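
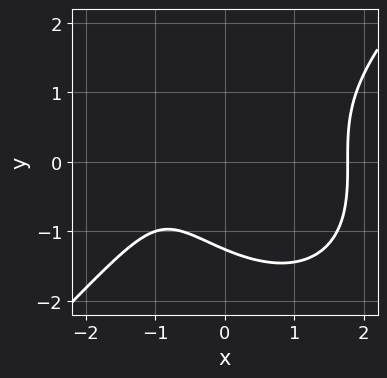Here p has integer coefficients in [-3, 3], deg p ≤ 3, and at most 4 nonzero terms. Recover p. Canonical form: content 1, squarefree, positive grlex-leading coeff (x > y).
First, deg p = 3. No degree-2 curve has this shape.
Finally, the integer polynomial consistent with all of this is the stated p.

x^3 - y^3 - 2*x - 2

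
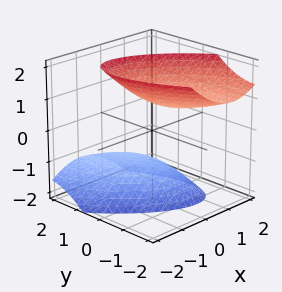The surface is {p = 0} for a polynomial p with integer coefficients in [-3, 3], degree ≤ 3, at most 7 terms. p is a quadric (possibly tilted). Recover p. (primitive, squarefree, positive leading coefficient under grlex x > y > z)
There are 2 components.
Degree: no degree-1 surface has this shape, so deg p = 2.
Reading off the gridlines: it misses every integer gridline on the x-axis; among the integer gridlines, it crosses the z-axis at z ∈ {-1, 1}.
Solving for integer coefficients yields p as stated.

3*x^2 + 3*x*y + 2*y^2 + 2*y*z - 2*z^2 + 2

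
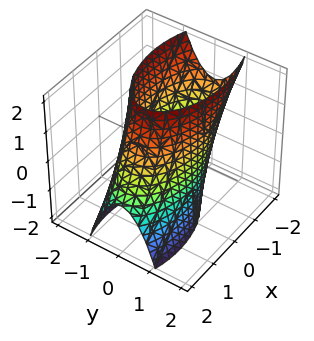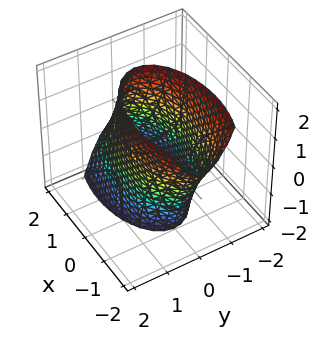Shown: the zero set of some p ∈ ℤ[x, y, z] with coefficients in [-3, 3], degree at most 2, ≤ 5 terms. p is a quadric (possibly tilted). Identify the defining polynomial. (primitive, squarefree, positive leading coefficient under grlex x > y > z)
The degree is 2 — a generic line meets the surface in up to 2 points.
Reading off the gridlines: among the integer gridlines, it crosses the y-axis at y ∈ {-1, 1}; the surface avoids every integer z-axis point in the box.
These observations pin down the coefficients.

x^2 + x*z + 3*y^2 - 3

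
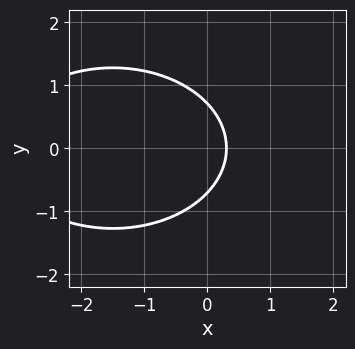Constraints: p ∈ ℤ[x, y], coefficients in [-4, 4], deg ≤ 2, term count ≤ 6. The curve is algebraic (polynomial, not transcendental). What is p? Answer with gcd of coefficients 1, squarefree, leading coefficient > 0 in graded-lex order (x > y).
deg p = 2.
Symmetries: it's symmetric under y → −y, forcing even powers of y.
Together with the visible shape, these determine p as stated.

x^2 + 2*y^2 + 3*x - 1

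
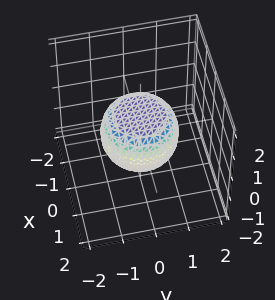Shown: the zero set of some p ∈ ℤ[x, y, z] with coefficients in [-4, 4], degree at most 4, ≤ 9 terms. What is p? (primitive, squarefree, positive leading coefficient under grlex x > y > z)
2*x^4 + 4*x^2*y^2 + 2*y^4 - x^2 - y^2 + 3*z^2 - 2

1. deg p = 4.
2. Symmetry: the surface is invariant under rotation about z: p = q(x² + y², z).
3. Checking where it meets the axes: a circular section at z = 0 has radius between 1 and 2.
4. Fitting integer coefficients to these (and the overall shape) gives p.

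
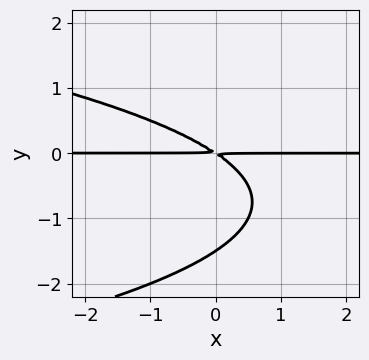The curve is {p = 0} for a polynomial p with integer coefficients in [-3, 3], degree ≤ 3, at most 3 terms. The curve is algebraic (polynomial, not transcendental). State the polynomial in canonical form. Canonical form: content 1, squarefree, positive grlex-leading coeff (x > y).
First, the degree is 3 — no degree-2 curve has this shape.
Next, from the visible intercepts: every point of the x-axis in the box is on the curve.
Finally, matching integer coefficients to the picture gives p.

2*y^3 + 2*x*y + 3*y^2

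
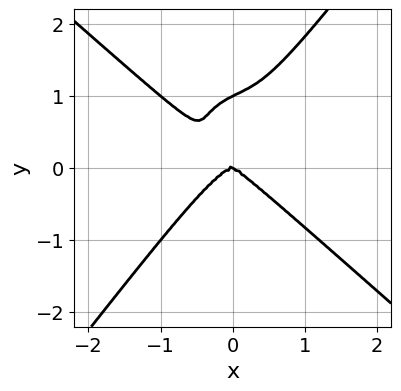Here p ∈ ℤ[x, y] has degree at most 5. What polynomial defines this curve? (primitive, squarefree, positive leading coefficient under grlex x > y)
3*x^4 + 2*x^3*y - 2*y^4 + x*y^2 + 2*y^3

First, the degree is 4 — no degree-3 curve has this shape.
Next, reading off the gridlines: the y-axis gridline crossings are at y ∈ {0, 1}; it meets the x-axis at x = 0 (among the integer gridlines).
Finally, together with the visible shape, these determine p as stated.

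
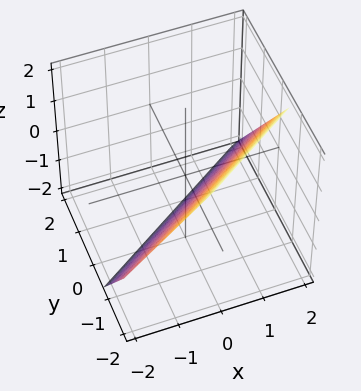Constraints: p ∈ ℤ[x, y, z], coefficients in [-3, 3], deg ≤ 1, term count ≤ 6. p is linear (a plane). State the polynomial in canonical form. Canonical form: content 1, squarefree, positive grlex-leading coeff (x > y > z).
2*x - 3*y - 2*z - 2

The degree is 1 — every cross-section is a straight line — this is a plane.
Observable constraints: one x-axis crossing is at x = 1; it meets the z-axis at z = -1 (among the integer gridlines).
Together with the visible shape, these determine p as stated.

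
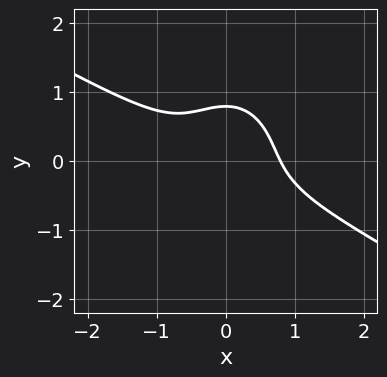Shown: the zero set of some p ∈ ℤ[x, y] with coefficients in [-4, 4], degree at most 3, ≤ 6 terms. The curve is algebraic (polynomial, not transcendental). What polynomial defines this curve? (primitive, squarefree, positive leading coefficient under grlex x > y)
2*x^3 + 3*x^2*y + 2*y^3 - 1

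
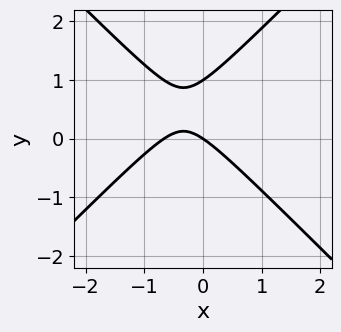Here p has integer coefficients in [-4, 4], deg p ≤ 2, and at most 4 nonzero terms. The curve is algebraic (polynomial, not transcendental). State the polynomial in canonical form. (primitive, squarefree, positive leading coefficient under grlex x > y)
3*x^2 - 3*y^2 + 2*x + 3*y

1. The degree is 2 — no degree-1 curve has this shape.
2. Checking where it meets the axes: the y-axis gridline crossings are at y ∈ {0, 1}; it crosses the x-axis at the gridline x = 0.
3. Fitting integer coefficients to these (and the overall shape) gives p.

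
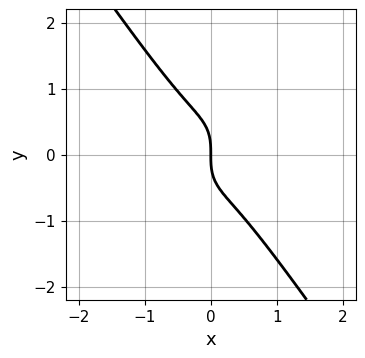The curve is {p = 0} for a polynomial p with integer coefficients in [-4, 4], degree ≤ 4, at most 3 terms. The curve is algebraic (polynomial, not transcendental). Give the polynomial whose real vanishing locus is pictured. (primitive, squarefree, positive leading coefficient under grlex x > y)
(a) deg p = 3. No degree-2 curve has this shape.
(b) Checking where it meets the axes: one y-axis crossing is at y = 0; one x-axis crossing is at x = 0.
(c) Fitting integer coefficients to these (and the overall shape) gives p.

3*x^3 + y^3 + x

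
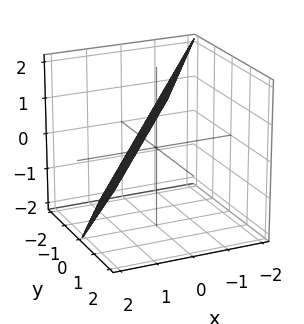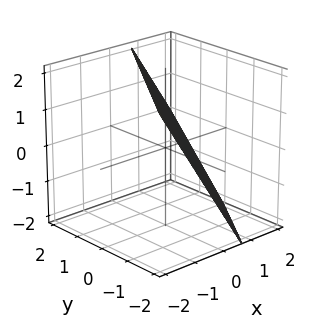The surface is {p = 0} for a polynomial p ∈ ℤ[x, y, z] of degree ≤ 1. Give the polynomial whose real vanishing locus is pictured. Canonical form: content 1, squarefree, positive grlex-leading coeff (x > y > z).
(a) The degree is 1 — the surface is flat (a plane).
(b) From the axis intercepts and sections: one z-axis crossing is at z = 1; one y-axis crossing is at y = -1.
(c) Assembling these constraints gives the stated polynomial.

3*x - 2*y + 2*z - 2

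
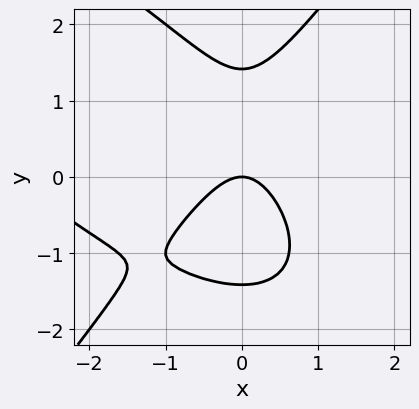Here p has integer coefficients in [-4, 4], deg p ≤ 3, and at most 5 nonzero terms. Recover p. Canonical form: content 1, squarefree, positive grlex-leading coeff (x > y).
x^3 + x^2*y - y^3 + 3*x^2 + 2*y

(a) Degree: the shape is more complex than any degree-2 curve, so deg p = 3.
(b) Checking where it meets the axes: it meets the x-axis at x = 0 (among the integer gridlines); it crosses the y-axis at the gridline y = 0.
(c) Putting this together gives p.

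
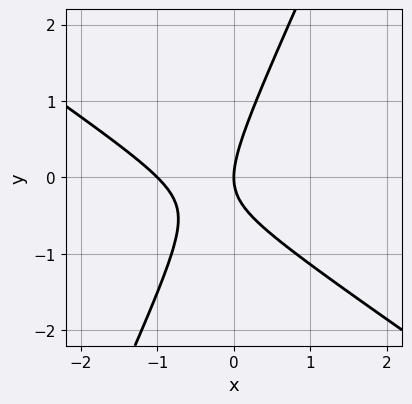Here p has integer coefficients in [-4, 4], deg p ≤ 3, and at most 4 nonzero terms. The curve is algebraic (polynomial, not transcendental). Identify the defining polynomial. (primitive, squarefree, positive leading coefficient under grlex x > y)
deg p = 2. The shape is more complex than any degree-1 curve.
Checking where it meets the axes: the x-axis gridline crossings are at x ∈ {-1, 0}; it crosses the y-axis at the gridline y = 0.
These observations pin down the coefficients.

3*x^2 + 3*x*y - 2*y^2 + 3*x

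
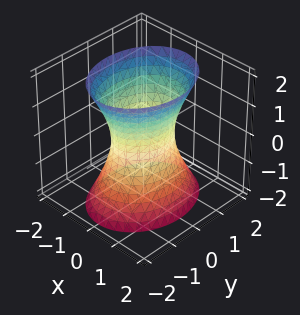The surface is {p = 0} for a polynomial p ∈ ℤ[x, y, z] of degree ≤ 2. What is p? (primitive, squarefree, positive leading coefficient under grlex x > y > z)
3*x^2 + 2*y^2 - z^2 - 2

First, degree: an hourglass — one-sheet hyperboloid; a quadric, so deg p = 2.
Next, symmetries: the x ↦ −x reflection is a symmetry, so x appears only in even powers; it's symmetric under y → −y, forcing even powers of y; mirror symmetry z ↦ −z ⇒ only even powers of z.
Then, reading off the gridlines: no z-intercept at any integer in the box; the y-axis gridline crossings are at y ∈ {-1, 1}.
Finally, matching integer coefficients to the picture gives p.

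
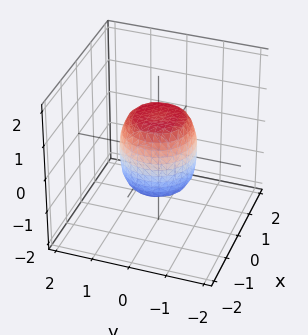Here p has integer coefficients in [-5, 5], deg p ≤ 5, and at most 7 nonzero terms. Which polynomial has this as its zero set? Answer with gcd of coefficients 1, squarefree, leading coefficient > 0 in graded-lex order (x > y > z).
2*x^4 + 4*x^2*y^2 + 2*y^4 - x^2 - y^2 + z^2 - 1

First, deg p = 4. The shape is more complex than any degree-3 surface.
Then, symmetries: rotational symmetry about the z-axis ⇒ p depends on x, y only through x² + y².
Next, checking where it meets the axes: among the integer gridlines, it crosses the y-axis at y ∈ {-1, 1}; a circular section at z = 0 has radius exactly 1.
Finally, assembling these constraints gives the stated polynomial. Check: (-1, 0, 0) on the x-axis lies on the surface, and p(-1, 0, 0) = 0. ✓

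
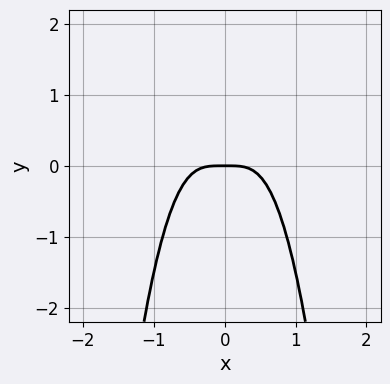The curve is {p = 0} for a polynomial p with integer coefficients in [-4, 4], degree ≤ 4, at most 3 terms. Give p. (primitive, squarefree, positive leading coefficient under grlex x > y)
3*x^4 + x^2*y + y

The degree is 4 — a generic line meets the curve in up to 4 points.
Symmetries: mirror symmetry x ↦ −x ⇒ only even powers of x.
Observable constraints: it meets the x-axis at x = 0 (among the integer gridlines); one y-axis crossing is at y = 0.
Solving for integer coefficients yields p as stated.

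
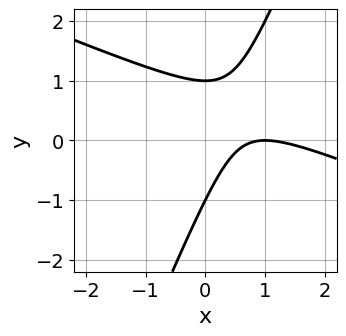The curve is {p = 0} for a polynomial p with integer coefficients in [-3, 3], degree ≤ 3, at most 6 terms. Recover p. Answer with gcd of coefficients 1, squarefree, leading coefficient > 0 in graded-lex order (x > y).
x^2 + 2*x*y - y^2 - 2*x + 1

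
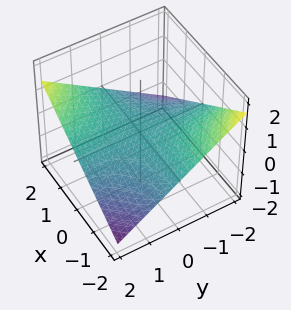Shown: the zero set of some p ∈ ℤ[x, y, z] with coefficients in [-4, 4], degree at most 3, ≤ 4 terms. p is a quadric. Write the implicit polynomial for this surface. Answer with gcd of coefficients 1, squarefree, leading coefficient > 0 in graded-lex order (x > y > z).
1. Degree: a saddle surface; a quadric, so deg p = 2.
2. Reading off the gridlines: the visible y-axis segment lies entirely on the surface; the visible x-axis segment lies entirely on the surface; one z-axis crossing is at z = 0.
3. Matching integer coefficients to the picture gives p.

x*y - 3*z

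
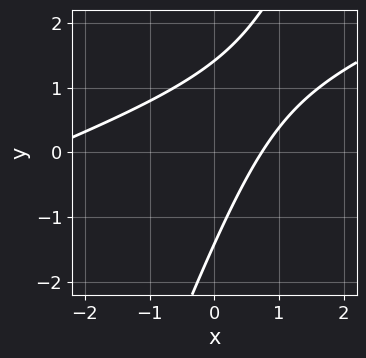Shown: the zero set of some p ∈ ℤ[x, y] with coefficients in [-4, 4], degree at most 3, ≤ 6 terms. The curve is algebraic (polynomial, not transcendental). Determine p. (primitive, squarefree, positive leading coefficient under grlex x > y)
x^2 - 3*x*y + y^2 + 2*x - 2

(a) Degree: the shape is more complex than any degree-1 curve, so deg p = 2.
(b) The integer polynomial consistent with all of this is the stated p.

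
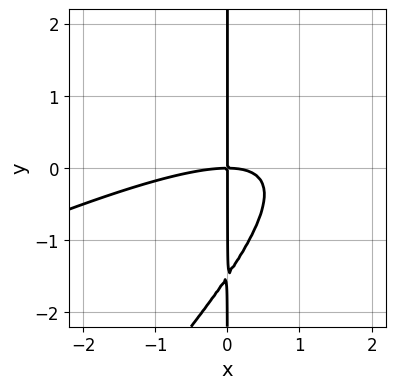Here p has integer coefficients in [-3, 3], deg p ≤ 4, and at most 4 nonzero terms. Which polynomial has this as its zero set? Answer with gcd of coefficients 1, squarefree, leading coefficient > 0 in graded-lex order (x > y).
x^3 - 3*x^2*y + 2*x*y^2 + 3*x*y

1. The degree is 3 — a generic line meets the curve in up to 3 points.
2. Checking where it meets the axes: the visible y-axis segment lies entirely on the curve; it meets the x-axis at x = 0 (among the integer gridlines).
3. Putting this together gives p.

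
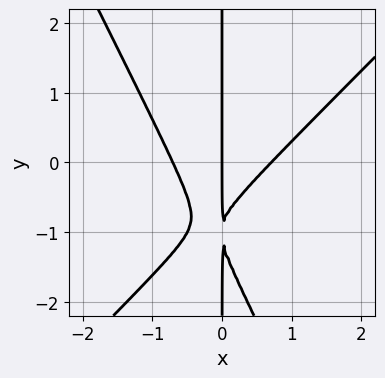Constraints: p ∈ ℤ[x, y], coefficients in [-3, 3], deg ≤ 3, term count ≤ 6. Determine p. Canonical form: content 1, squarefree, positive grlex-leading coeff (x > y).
2*x^3 - x^2*y - x*y^2 - 2*x*y - x

First, degree: no degree-2 curve has this shape, so deg p = 3.
Next, observable constraints: it meets the x-axis at x = 0 (among the integer gridlines); every point of the y-axis in the box is on the curve.
Finally, these observations pin down the coefficients.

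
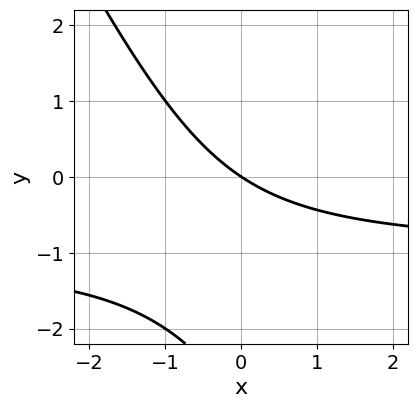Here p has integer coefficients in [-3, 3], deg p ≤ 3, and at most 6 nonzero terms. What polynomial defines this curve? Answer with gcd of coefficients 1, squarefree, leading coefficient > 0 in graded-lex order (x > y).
(a) deg p = 2. A generic line meets the curve in up to 2 points.
(b) Reading off the gridlines: it meets the x-axis at x = 0 (among the integer gridlines); it crosses the y-axis at the gridline y = 0.
(c) Assembling these constraints gives the stated polynomial.

2*x*y + y^2 + 2*x + 3*y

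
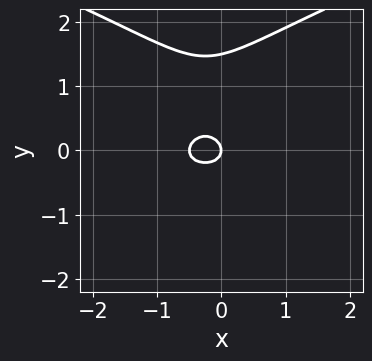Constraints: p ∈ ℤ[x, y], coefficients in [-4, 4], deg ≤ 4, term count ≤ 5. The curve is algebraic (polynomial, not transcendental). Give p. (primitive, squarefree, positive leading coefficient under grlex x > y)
2*y^3 - 2*x^2 - 3*y^2 - x

First, deg p = 3. No degree-2 curve has this shape.
Next, from the axis intercepts and sections: it crosses the x-axis at the gridline x = 0; it meets the y-axis at y = 0 (among the integer gridlines).
Finally, the integer polynomial consistent with all of this is the stated p.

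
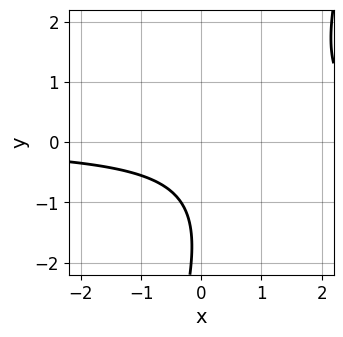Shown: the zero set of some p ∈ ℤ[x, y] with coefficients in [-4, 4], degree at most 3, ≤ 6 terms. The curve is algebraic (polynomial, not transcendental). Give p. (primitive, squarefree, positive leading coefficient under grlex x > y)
3*x*y - y^2 - 3*y - 3

1. deg p = 2. No degree-1 curve has this shape.
2. Checking where it meets the axes: the curve avoids every integer y-axis point in the box; no x-intercept at any integer in the box.
3. Putting this together gives p.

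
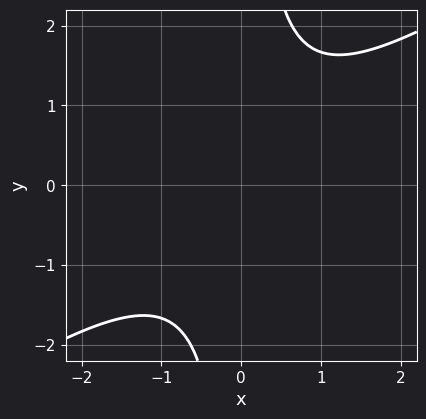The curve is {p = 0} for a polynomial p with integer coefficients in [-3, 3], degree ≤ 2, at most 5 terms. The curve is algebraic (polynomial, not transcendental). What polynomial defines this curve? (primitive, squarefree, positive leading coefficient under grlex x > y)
2*x^2 - 3*x*y + 3

deg p = 2.
Against the integer gridlines: no x-intercept at any integer in the box; it misses every integer gridline on the y-axis.
Matching integer coefficients to the picture gives p.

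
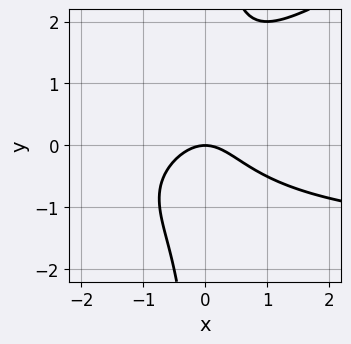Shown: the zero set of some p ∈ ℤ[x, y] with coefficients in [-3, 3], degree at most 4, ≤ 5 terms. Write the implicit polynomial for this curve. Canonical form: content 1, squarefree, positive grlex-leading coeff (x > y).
x^2*y - 2*x*y^2 + 2*x^2 + 2*y

1. deg p = 3. A generic line meets the curve in up to 3 points.
2. Against the integer gridlines: one y-axis crossing is at y = 0; one x-axis crossing is at x = 0.
3. Together with the visible shape, these determine p as stated.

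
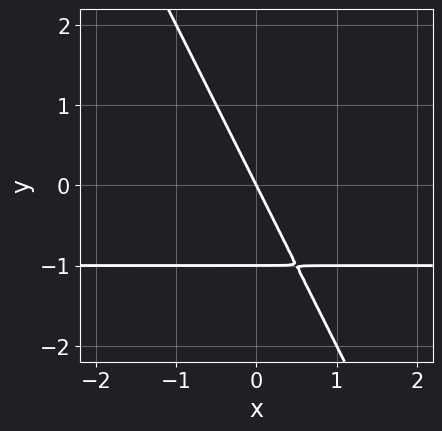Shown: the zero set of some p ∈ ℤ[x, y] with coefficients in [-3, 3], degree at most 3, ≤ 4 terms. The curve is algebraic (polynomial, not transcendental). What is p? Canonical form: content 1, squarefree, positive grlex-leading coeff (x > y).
2*x*y + y^2 + 2*x + y

First, the degree is 2 — a generic line meets the curve in up to 2 points.
Then, observable constraints: among the integer gridlines, it crosses the y-axis at y ∈ {-1, 0}; it crosses the x-axis at the gridline x = 0.
Finally, putting this together gives p.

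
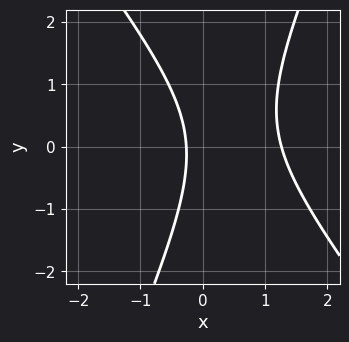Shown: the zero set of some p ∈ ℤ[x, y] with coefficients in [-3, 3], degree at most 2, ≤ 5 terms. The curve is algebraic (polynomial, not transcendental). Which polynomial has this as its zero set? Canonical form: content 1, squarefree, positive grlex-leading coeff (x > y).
3*x^2 + x*y - y^2 - 3*x - 1

deg p = 2. A generic line meets the curve in up to 2 points.
Against the integer gridlines: no y-intercept at any integer in the box.
Solving for integer coefficients yields p as stated.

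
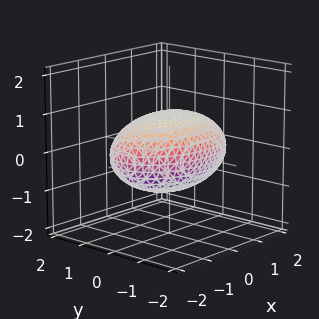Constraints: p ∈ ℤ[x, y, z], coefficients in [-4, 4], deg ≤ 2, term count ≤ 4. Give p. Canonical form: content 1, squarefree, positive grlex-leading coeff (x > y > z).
x^2 + 2*y^2 + 3*z^2 - 3

The degree is 2 — a closed, bounded, convex surface; a quadric.
Symmetries: the x ↦ −x reflection is a symmetry, so x appears only in even powers; mirror symmetry z ↦ −z ⇒ only even powers of z; mirror symmetry y ↦ −y ⇒ only even powers of y.
Observable constraints: among the integer gridlines, it crosses the z-axis at z ∈ {-1, 1}.
Assembling these constraints gives the stated polynomial.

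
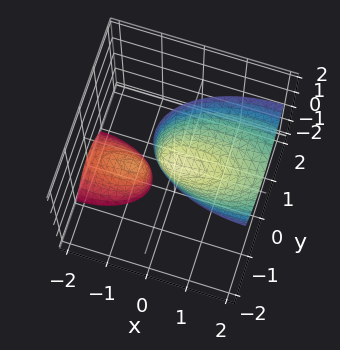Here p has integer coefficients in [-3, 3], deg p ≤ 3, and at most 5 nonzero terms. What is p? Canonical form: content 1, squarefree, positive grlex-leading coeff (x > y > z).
x^2 - 2*x*z + 3*y^2 - z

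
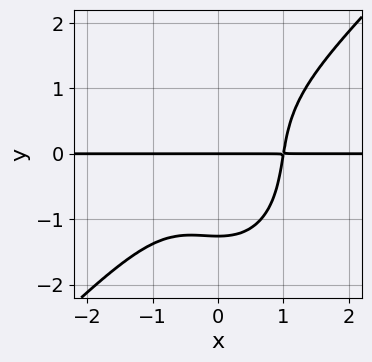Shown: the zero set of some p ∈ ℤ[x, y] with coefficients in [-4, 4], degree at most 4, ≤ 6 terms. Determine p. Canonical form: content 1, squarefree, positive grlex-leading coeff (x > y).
2*x^3*y - x^2*y^2 - y^4 - 2*y

The degree is 4 — a generic line meets the curve in up to 4 points.
Checking where it meets the axes: the visible x-axis segment lies entirely on the curve; it meets the y-axis at y = 0 (among the integer gridlines).
These observations pin down the coefficients.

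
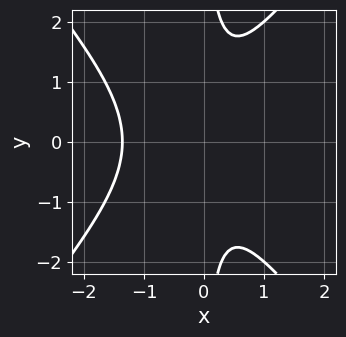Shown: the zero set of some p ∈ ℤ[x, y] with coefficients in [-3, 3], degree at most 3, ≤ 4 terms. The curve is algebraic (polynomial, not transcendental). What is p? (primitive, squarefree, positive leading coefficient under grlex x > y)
3*x^3 - 2*x*y^2 + 3*x^2 + 2

(a) The degree is 3 — the shape is more complex than any degree-2 curve.
(b) Symmetries: it's symmetric under y → −y, forcing even powers of y.
(c) From the visible intercepts: no y-intercept at any integer in the box.
(d) Assembling these constraints gives the stated polynomial.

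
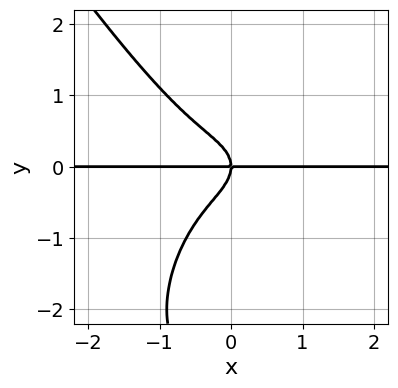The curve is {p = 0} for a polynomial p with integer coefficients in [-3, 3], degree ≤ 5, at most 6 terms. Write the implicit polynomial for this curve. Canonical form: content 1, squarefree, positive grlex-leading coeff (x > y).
First, deg p = 4. A generic line meets the curve in up to 4 points.
Then, from the visible intercepts: one y-axis crossing is at y = 0; the visible x-axis segment lies entirely on the curve.
Finally, matching integer coefficients to the picture gives p.

3*x^3*y + y^4 + 3*y^3 + 2*x*y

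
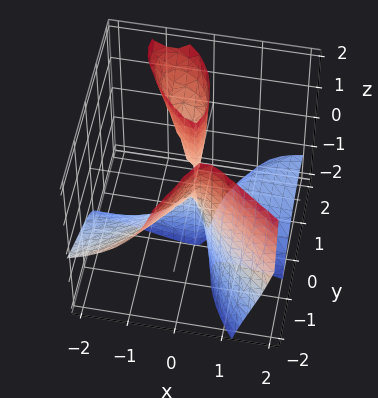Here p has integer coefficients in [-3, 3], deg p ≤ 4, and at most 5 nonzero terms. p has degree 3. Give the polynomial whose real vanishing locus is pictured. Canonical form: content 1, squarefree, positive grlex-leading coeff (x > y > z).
2*x^2*z + 3*x*y*z + y^3 + 3*x^2 - y*z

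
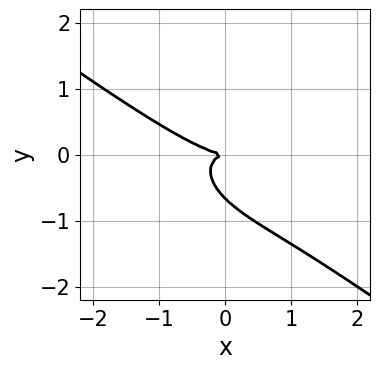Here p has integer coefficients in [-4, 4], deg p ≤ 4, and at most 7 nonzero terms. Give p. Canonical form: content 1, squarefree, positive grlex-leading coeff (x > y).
deg p = 3. No degree-2 curve has this shape.
Checking where it meets the axes: one y-axis crossing is at y = 0; one x-axis crossing is at x = 0.
The integer polynomial consistent with all of this is the stated p.

x^3 + 2*x^2*y + 3*x*y^2 + 3*y^3 + 2*y^2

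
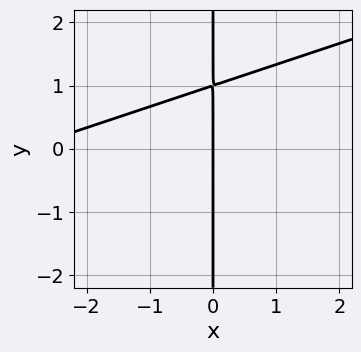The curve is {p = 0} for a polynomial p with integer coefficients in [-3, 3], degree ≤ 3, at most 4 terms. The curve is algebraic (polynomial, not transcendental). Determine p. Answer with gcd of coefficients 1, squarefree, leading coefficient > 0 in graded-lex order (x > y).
x^2 - 3*x*y + 3*x

First, deg p = 2. A generic line meets the curve in up to 2 points.
Next, against the integer gridlines: the visible y-axis segment lies entirely on the curve; one x-axis crossing is at x = 0.
Finally, putting this together gives p.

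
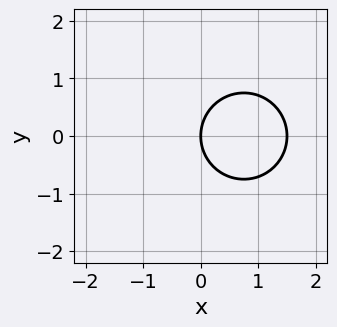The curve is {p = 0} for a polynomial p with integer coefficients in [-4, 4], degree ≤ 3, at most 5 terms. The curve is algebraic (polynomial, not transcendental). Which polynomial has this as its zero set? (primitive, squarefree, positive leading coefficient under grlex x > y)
First, the degree is 2 — the shape is more complex than any degree-1 curve.
Next, symmetries: it's symmetric under y → −y, forcing even powers of y.
Then, against the integer gridlines: one y-axis crossing is at y = 0; it meets the x-axis at x = 0 (among the integer gridlines).
Finally, the integer polynomial consistent with all of this is the stated p.

2*x^2 + 2*y^2 - 3*x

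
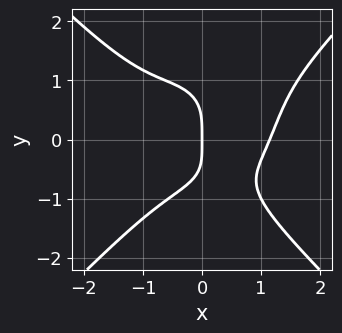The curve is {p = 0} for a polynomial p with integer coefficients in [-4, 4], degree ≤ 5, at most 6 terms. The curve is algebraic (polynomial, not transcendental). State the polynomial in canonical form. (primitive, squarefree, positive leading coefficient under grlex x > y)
(a) Degree: no degree-3 curve has this shape, so deg p = 4.
(b) From the visible intercepts: it meets the x-axis at x = 0 (among the integer gridlines); it crosses the y-axis at the gridline y = 0.
(c) These observations pin down the coefficients.

2*x^4 - 2*y^4 - 2*x^2*y - x*y - 3*x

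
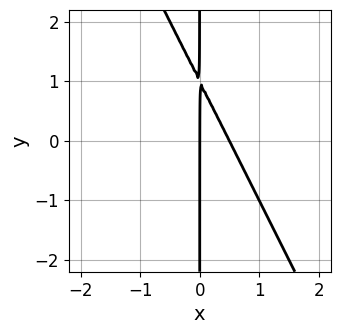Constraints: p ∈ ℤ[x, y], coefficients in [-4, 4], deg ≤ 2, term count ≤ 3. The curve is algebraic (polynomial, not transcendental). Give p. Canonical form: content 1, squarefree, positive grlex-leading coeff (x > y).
First, deg p = 2. No degree-1 curve has this shape.
Next, checking where it meets the axes: the visible y-axis segment lies entirely on the curve; it meets the x-axis at x = 0 (among the integer gridlines).
Finally, fitting integer coefficients to these (and the overall shape) gives p.

2*x^2 + x*y - x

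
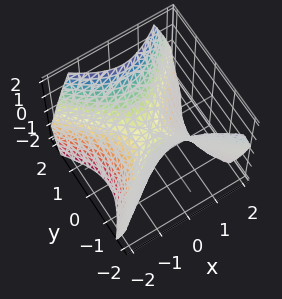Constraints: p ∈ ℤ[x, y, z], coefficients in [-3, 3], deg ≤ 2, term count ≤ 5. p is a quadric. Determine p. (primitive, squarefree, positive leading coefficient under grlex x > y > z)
x^2 - y^2 + z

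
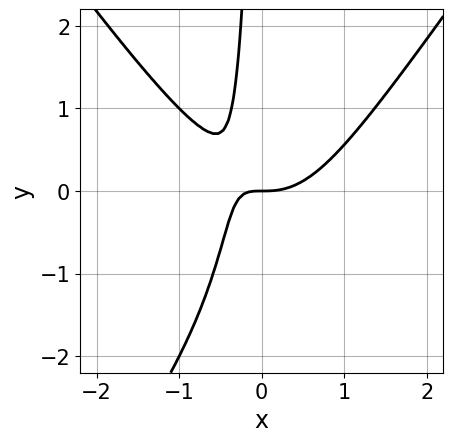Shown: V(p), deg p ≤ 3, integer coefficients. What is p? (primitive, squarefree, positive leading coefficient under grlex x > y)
(a) deg p = 3. The shape is more complex than any degree-2 curve.
(b) Checking where it meets the axes: it meets the y-axis at y = 0 (among the integer gridlines); it meets the x-axis at x = 0 (among the integer gridlines).
(c) Together with the visible shape, these determine p as stated.

2*x^3 - x*y^2 - 2*x*y - y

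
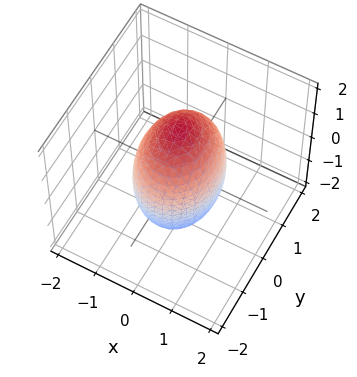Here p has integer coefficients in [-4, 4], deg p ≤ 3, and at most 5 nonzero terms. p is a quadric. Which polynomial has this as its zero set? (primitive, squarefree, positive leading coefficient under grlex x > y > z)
(a) The degree is 2 — a closed, bounded, convex surface; a quadric.
(b) Symmetries: it's symmetric under y → −y, forcing even powers of y; mirror symmetry x ↦ −x ⇒ only even powers of x; it's symmetric under z → −z, forcing even powers of z.
(c) Checking where it meets the axes: the x-axis gridline crossings are at x ∈ {-1, 1}.
(d) Matching integer coefficients to the picture gives p.

3*x^2 + 2*y^2 + z^2 - 3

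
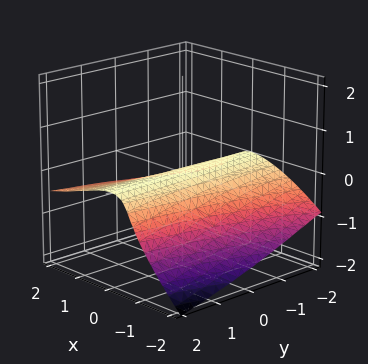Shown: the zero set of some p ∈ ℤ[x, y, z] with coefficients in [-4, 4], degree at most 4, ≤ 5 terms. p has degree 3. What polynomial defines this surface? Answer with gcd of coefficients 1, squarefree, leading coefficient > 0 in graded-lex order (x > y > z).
deg p = 3. A generic line meets the surface in up to 3 points.
Reading off the gridlines: every point of the y-axis in the box is on the surface; it meets the x-axis at x = 0 (among the integer gridlines); it crosses the z-axis at the gridline z = 0.
These observations pin down the coefficients.

x*y*z - 2*x*z^2 + 3*z^3 + x^2 + 2*z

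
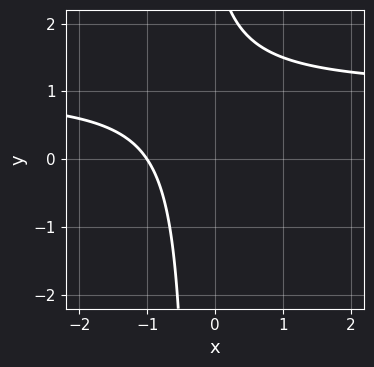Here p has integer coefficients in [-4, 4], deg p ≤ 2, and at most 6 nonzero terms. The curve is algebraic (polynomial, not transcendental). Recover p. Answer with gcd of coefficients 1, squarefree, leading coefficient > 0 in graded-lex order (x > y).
3*x*y - 3*x + y - 3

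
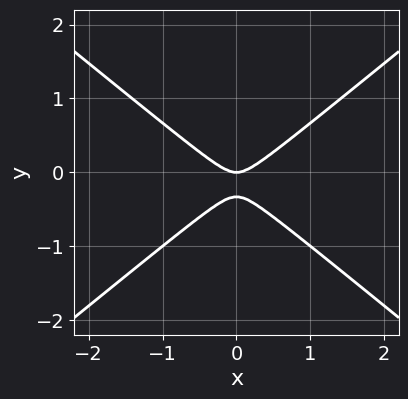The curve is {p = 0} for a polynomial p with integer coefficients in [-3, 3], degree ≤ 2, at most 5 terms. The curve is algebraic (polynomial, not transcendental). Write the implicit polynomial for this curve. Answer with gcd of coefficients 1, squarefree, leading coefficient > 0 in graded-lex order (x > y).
(a) Degree: no degree-1 curve has this shape, so deg p = 2.
(b) Symmetries: the x ↦ −x reflection is a symmetry, so x appears only in even powers.
(c) From the axis intercepts and sections: it meets the x-axis at x = 0 (among the integer gridlines); it meets the y-axis at y = 0 (among the integer gridlines).
(d) Fitting integer coefficients to these (and the overall shape) gives p.

2*x^2 - 3*y^2 - y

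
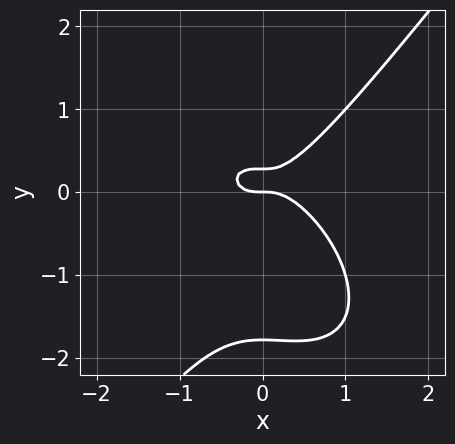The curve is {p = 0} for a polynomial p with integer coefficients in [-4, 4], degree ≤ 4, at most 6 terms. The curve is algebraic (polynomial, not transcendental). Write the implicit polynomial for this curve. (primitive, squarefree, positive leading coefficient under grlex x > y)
3*x^3 + x^2*y - 2*y^3 - 3*y^2 + y

1. Degree: no degree-2 curve has this shape, so deg p = 3.
2. Checking where it meets the axes: it crosses the x-axis at the gridline x = 0; it meets the y-axis at y = 0 (among the integer gridlines).
3. Matching integer coefficients to the picture gives p.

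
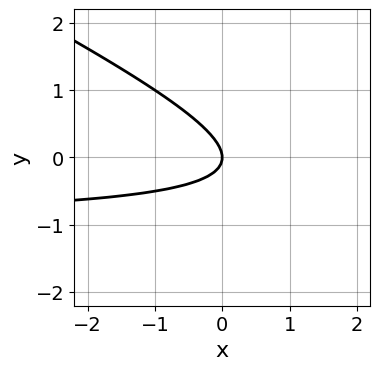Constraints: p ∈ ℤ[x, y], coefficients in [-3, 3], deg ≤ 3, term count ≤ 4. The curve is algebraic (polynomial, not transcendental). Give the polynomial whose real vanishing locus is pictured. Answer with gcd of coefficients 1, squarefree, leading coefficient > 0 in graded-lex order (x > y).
x*y + 2*y^2 + x

deg p = 2.
From the visible intercepts: one y-axis crossing is at y = 0; one x-axis crossing is at x = 0.
These observations pin down the coefficients.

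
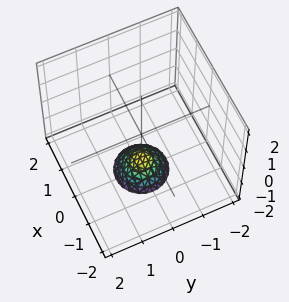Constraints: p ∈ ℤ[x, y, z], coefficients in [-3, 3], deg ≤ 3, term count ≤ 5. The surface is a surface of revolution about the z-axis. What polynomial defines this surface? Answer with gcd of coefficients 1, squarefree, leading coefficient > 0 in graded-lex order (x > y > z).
2*x^2 + 2*y^2 + 2*z + 3

Degree: the shape is more complex than any degree-1 surface, so deg p = 2.
Symmetry: every cross-section ⟂ z is a circle, so x, y appear only via x² + y².
Reading off the gridlines: a circular section at z = -2 has radius between 0 and 1; no x-intercept at any integer in the box; no y-intercept at any integer in the box.
Together with the visible shape, these determine p as stated.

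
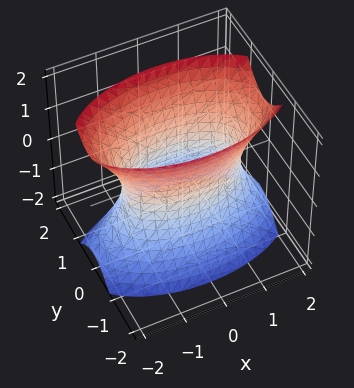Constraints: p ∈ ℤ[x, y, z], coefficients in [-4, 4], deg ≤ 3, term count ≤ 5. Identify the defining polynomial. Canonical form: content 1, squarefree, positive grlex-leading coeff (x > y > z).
(a) deg p = 2. An hourglass — one-sheet hyperboloid; a quadric.
(b) Symmetries: it's symmetric under y → −y, forcing even powers of y; mirror symmetry z ↦ −z ⇒ only even powers of z; mirror symmetry x ↦ −x ⇒ only even powers of x.
(c) From the visible intercepts: it misses every integer gridline on the z-axis.
(d) Together with the visible shape, these determine p as stated.

x^2 + 3*y^2 - z^2 - 2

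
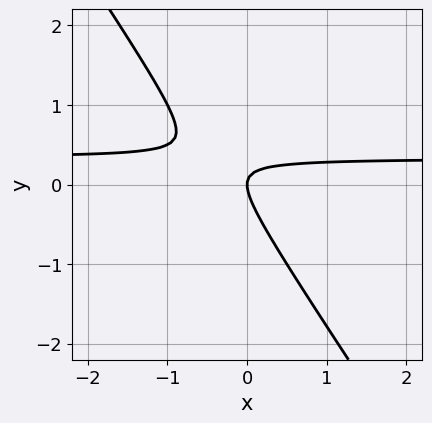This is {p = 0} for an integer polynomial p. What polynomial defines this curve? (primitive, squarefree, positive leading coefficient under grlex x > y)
(a) Degree: no degree-1 curve has this shape, so deg p = 2.
(b) Reading off the gridlines: it meets the y-axis at y = 0 (among the integer gridlines); one x-axis crossing is at x = 0.
(c) Together with the visible shape, these determine p as stated.

3*x*y + 2*y^2 - x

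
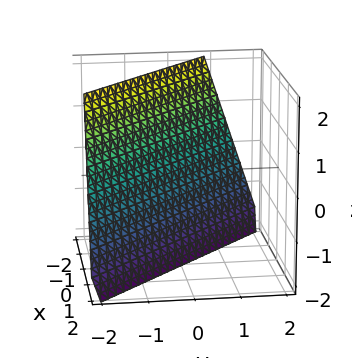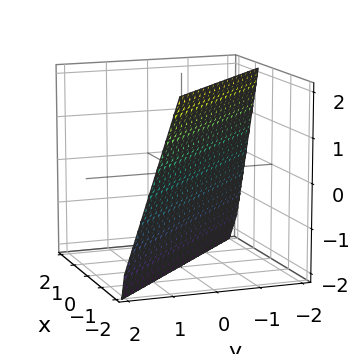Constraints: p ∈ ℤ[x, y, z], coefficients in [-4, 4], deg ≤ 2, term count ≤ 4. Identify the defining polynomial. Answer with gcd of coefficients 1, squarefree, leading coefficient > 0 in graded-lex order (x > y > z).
1. The degree is 1 — the surface is flat (a plane).
2. Against the integer gridlines: it meets the z-axis at z = -2 (among the integer gridlines).
3. These observations pin down the coefficients.

3*x + 3*y + z + 2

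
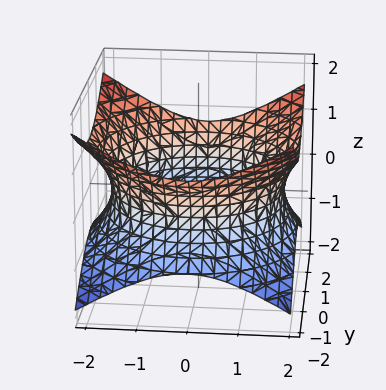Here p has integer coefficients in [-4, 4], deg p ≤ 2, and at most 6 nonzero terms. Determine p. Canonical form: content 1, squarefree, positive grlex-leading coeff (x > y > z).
The degree is 2 — an hourglass — one-sheet hyperboloid; a quadric.
By symmetry, the z-axis is an axis of rotation, so x and y enter only as x² + y²; the z ↦ −z reflection is a symmetry, so z appears only in even powers.
From the axis intercepts and sections: the surface avoids every integer z-axis point in the box; a circular section at z = 0 has radius between 1 and 2.
Solving for integer coefficients yields p as stated.

x^2 + y^2 - 2*z^2 - 3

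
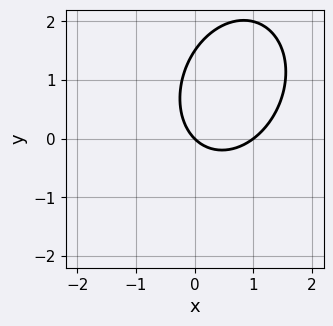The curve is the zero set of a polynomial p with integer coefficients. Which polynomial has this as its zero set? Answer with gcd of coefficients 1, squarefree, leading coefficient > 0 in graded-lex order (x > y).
3*x^2 - x*y + 2*y^2 - 3*x - 3*y

First, deg p = 2. No degree-1 curve has this shape.
Next, from the axis intercepts and sections: among the integer gridlines, it crosses the x-axis at x ∈ {0, 1}; it crosses the y-axis at the gridline y = 0.
Finally, matching integer coefficients to the picture gives p.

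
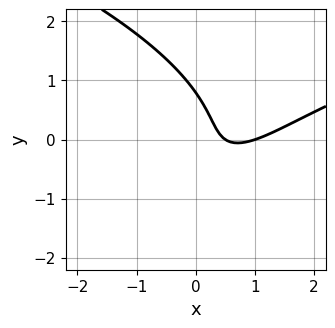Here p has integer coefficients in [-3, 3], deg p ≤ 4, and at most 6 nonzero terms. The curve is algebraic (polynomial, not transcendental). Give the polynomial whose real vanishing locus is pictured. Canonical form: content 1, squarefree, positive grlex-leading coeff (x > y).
2*y^3 - 2*x^2 + 3*x*y + 3*x - 1

(a) deg p = 3.
(b) Checking where it meets the axes: one x-axis crossing is at x = 1.
(c) Fitting integer coefficients to these (and the overall shape) gives p.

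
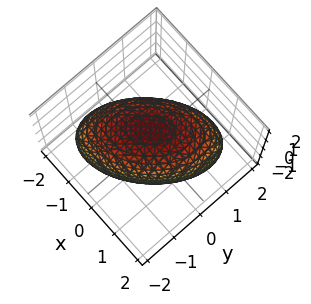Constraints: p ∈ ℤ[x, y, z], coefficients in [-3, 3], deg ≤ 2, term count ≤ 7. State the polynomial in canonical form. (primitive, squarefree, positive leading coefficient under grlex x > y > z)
First, deg p = 2. A generic line meets the surface in up to 2 points.
Finally, solving for integer coefficients yields p as stated.

x^2 - x*y + y^2 + z^2 - 2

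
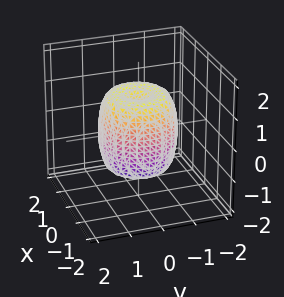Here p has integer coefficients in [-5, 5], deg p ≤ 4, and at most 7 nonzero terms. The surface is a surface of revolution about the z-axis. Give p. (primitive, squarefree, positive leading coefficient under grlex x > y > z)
2*x^4 + 4*x^2*y^2 + 2*y^4 - 2*x^2 - 2*y^2 + z^2 - 1

deg p = 4.
Symmetries: the surface is invariant under rotation about z: p = q(x² + y², z).
Reading off the gridlines: the z-axis gridline crossings are at z ∈ {-1, 1}; a circular section at z = 1 has radius exactly 1.
The integer polynomial consistent with all of this is the stated p.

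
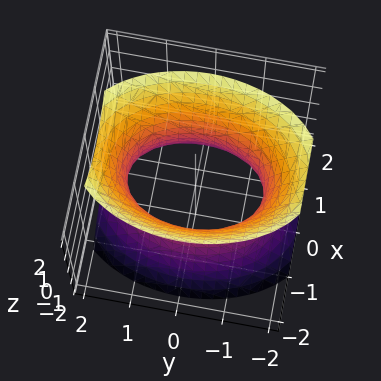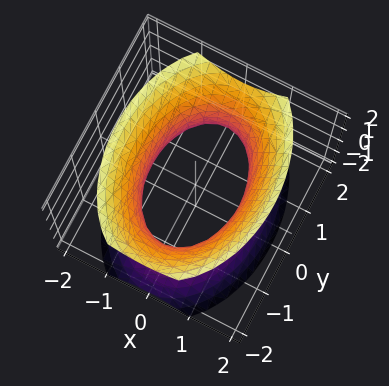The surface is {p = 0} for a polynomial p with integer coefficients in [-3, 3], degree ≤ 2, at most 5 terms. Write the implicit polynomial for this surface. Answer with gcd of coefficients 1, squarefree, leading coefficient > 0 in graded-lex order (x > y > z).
First, the degree is 2 — one connected sheet with a waist; a quadric.
Next, symmetries: the z ↦ −z reflection is a symmetry, so z appears only in even powers; it's symmetric under x → −x, forcing even powers of x; mirror symmetry y ↦ −y ⇒ only even powers of y.
Next, from the axis intercepts and sections: the surface avoids every integer z-axis point in the box; the x-axis gridline crossings are at x ∈ {-1, 1}.
Finally, the integer polynomial consistent with all of this is the stated p.

2*x^2 + y^2 - z^2 - 2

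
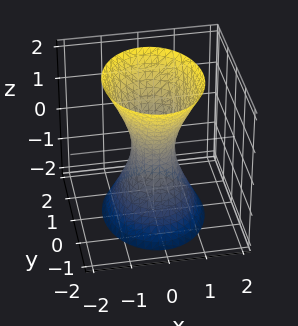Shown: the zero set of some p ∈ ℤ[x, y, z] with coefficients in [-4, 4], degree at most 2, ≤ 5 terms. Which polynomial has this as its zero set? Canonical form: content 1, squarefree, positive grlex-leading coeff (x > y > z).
3*x^2 + 2*y^2 - z^2 - 1

(a) deg p = 2. One connected sheet with a waist; a quadric.
(b) Symmetries: mirror symmetry y ↦ −y ⇒ only even powers of y; it's symmetric under z → −z, forcing even powers of z; mirror symmetry x ↦ −x ⇒ only even powers of x.
(c) Observable constraints: the surface avoids every integer z-axis point in the box.
(d) Matching integer coefficients to the picture gives p.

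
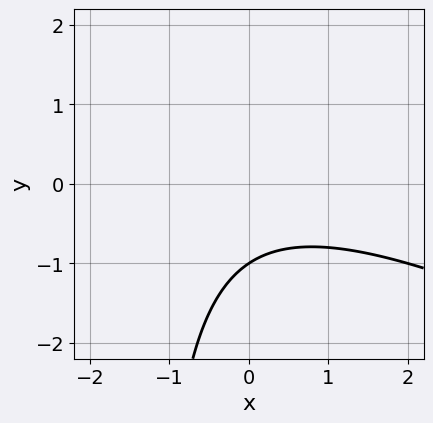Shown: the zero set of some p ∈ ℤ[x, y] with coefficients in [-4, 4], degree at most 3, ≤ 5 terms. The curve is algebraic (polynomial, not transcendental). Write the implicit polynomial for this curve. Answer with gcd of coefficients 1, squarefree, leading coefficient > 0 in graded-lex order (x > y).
x^2 + 2*x*y + 3*y + 3

(a) Degree: no degree-1 curve has this shape, so deg p = 2.
(b) Reading off the gridlines: no x-intercept at any integer in the box; it meets the y-axis at y = -1 (among the integer gridlines).
(c) Fitting integer coefficients to these (and the overall shape) gives p.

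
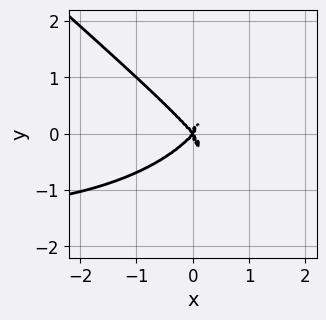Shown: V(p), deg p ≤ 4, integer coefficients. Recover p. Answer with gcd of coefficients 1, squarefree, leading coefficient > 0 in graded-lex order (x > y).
Degree: a generic line meets the curve in up to 4 points, so deg p = 4.
From the visible intercepts: it crosses the x-axis at the gridline x = 0; one y-axis crossing is at y = 0.
Fitting integer coefficients to these (and the overall shape) gives p.

2*x^3*y + 3*y^4 + 3*x^3 - 2*x*y^2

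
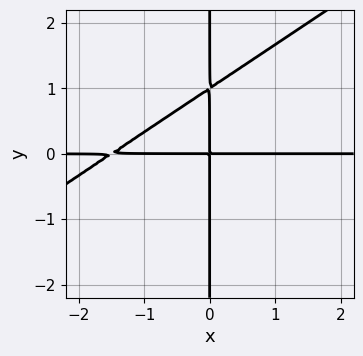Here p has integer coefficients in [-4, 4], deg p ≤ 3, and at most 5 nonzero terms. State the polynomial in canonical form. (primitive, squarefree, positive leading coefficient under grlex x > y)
2*x^2*y - 3*x*y^2 + 3*x*y

(a) The degree is 3 — no degree-2 curve has this shape.
(b) Against the integer gridlines: every point of the x-axis in the box is on the curve; every point of the y-axis in the box is on the curve.
(c) Putting this together gives p.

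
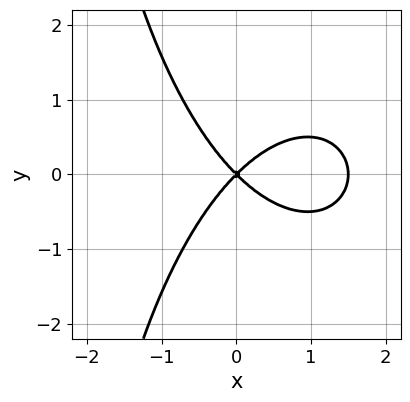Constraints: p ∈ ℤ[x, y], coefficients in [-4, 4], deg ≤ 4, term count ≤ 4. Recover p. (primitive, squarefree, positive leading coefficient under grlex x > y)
2*x^3 + x*y^2 - 3*x^2 + 3*y^2

First, the degree is 3 — a generic line meets the curve in up to 3 points.
Then, symmetries: the y ↦ −y reflection is a symmetry, so y appears only in even powers.
Then, from the axis intercepts and sections: one y-axis crossing is at y = 0; it meets the x-axis at x = 0 (among the integer gridlines).
Finally, these observations pin down the coefficients.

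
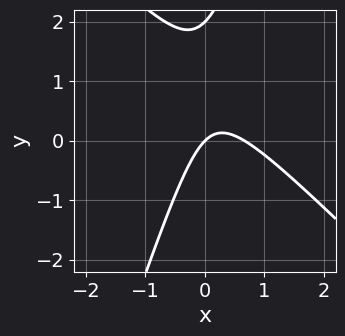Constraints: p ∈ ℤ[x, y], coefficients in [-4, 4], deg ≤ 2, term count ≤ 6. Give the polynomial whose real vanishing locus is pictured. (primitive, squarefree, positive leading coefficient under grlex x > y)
3*x^2 + 2*x*y - y^2 - 2*x + 2*y

First, the degree is 2 — a generic line meets the curve in up to 2 points.
Then, from the visible intercepts: it meets the x-axis at x = 0 (among the integer gridlines); the y-axis gridline crossings are at y ∈ {0, 2}.
Finally, together with the visible shape, these determine p as stated.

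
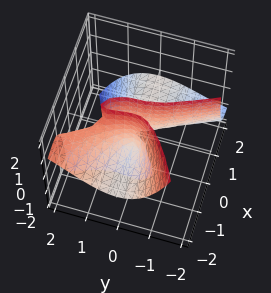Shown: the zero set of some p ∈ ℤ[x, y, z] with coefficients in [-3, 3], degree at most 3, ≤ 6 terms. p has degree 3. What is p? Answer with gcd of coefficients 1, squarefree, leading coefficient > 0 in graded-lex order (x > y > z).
2*x^2*z + 2*x*y^2 + y^3 + x*z

First, deg p = 3. The shape is more complex than any degree-2 surface.
Then, from the visible intercepts: every point of the z-axis in the box is on the surface; one y-axis crossing is at y = 0; the visible x-axis segment lies entirely on the surface.
Finally, matching integer coefficients to the picture gives p.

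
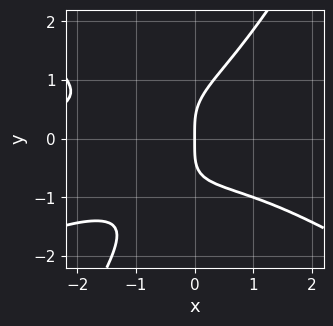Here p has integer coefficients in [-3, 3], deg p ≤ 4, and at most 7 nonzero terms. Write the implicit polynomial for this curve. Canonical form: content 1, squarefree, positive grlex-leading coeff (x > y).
x^3*y - x^2*y^2 - 3*x*y^3 + 2*y^4 - 3*x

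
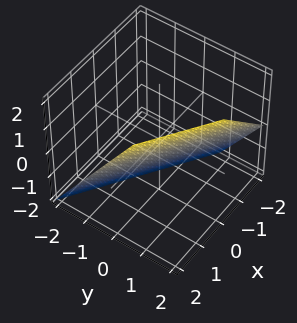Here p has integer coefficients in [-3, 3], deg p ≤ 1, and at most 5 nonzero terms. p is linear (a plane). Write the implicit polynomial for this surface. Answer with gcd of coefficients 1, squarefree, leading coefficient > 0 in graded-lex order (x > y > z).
2*x + 3*y - 2*z - 2

deg p = 1. Every cross-section is a straight line — this is a plane.
Checking where it meets the axes: it meets the x-axis at x = 1 (among the integer gridlines); it meets the z-axis at z = -1 (among the integer gridlines).
Together with the visible shape, these determine p as stated.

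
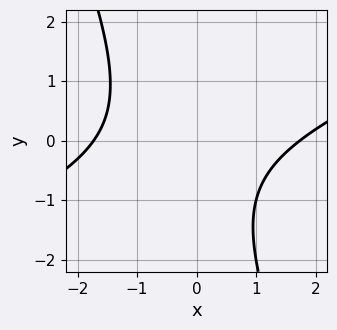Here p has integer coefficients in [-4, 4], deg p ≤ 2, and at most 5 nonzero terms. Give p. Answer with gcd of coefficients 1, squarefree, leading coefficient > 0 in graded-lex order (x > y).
First, the degree is 2 — the shape is more complex than any degree-1 curve.
Next, from the visible intercepts: it misses every integer gridline on the y-axis.
Finally, solving for integer coefficients yields p as stated.

x^2 - 2*x*y - y^2 - y - 3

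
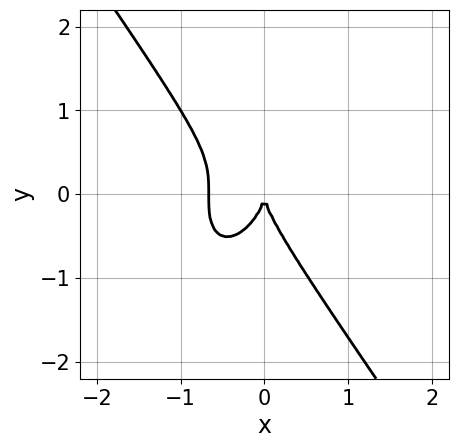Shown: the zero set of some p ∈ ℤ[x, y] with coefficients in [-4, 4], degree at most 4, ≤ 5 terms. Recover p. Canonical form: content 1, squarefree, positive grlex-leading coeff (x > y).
deg p = 3. The shape is more complex than any degree-2 curve.
Observable constraints: it crosses the x-axis at the gridline x = 0; it meets the y-axis at y = 0 (among the integer gridlines).
These observations pin down the coefficients.

3*x^3 + y^3 + 2*x^2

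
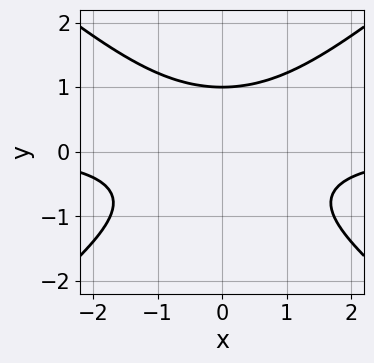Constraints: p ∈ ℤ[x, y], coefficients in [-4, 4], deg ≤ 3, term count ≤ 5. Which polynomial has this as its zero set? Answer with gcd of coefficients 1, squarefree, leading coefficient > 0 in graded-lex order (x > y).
2*x^2*y - 3*y^3 + 3

(a) Degree: a generic line meets the curve in up to 3 points, so deg p = 3.
(b) Symmetries: it's symmetric under x → −x, forcing even powers of x.
(c) From the axis intercepts and sections: it crosses the y-axis at the gridline y = 1; it misses every integer gridline on the x-axis.
(d) These observations pin down the coefficients.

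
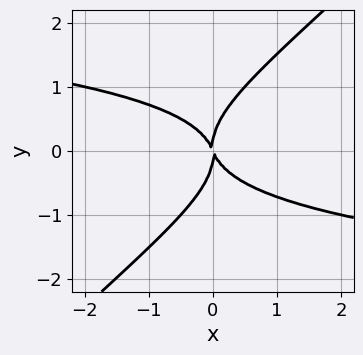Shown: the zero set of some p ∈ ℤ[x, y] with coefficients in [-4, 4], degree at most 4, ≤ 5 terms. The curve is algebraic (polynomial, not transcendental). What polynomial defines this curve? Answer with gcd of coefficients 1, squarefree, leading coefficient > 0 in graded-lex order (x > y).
(a) The degree is 4 — a generic line meets the curve in up to 4 points.
(b) From the visible intercepts: it meets the x-axis at x = 0 (among the integer gridlines); one y-axis crossing is at y = 0.
(c) Matching integer coefficients to the picture gives p.

2*x*y^3 - 2*y^4 + 2*x^2 + x*y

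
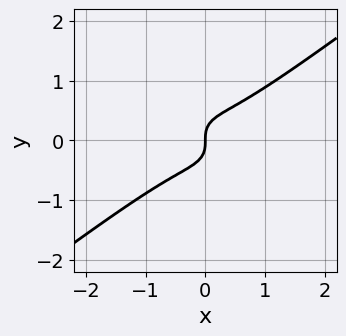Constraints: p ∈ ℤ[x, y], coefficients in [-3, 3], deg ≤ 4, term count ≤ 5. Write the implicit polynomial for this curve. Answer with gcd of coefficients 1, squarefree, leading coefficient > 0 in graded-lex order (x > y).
1. deg p = 3. The shape is more complex than any degree-2 curve.
2. Observable constraints: it meets the y-axis at y = 0 (among the integer gridlines); it meets the x-axis at x = 0 (among the integer gridlines).
3. Together with the visible shape, these determine p as stated.

2*x^3 - x^2*y - 3*y^3 + x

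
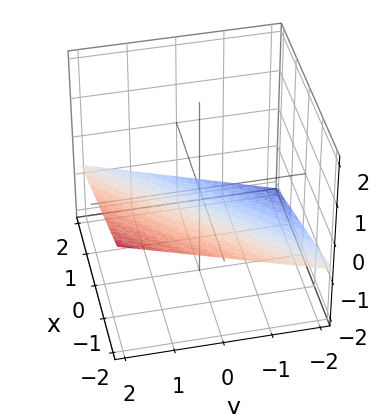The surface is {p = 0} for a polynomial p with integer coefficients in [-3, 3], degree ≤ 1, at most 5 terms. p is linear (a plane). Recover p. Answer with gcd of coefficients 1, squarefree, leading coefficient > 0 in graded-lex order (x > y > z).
x - y + 3*z + 2

First, deg p = 1. Every cross-section is a straight line — this is a plane.
Next, against the integer gridlines: one y-axis crossing is at y = 2; one x-axis crossing is at x = -2.
Finally, assembling these constraints gives the stated polynomial.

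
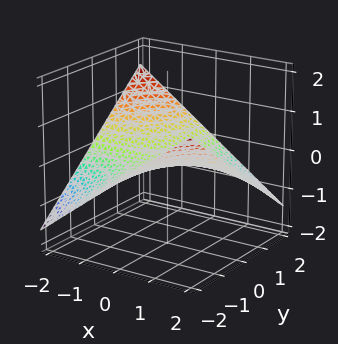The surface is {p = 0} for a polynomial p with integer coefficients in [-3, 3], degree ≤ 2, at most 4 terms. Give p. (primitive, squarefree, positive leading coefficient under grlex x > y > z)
x*y + 3*z

deg p = 2. A hyperbolic paraboloid; a quadric.
Reading off the gridlines: the visible y-axis segment lies entirely on the surface; it crosses the z-axis at the gridline z = 0; the visible x-axis segment lies entirely on the surface.
Putting this together gives p.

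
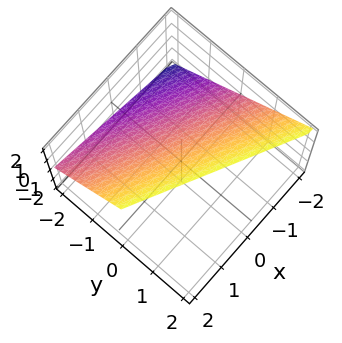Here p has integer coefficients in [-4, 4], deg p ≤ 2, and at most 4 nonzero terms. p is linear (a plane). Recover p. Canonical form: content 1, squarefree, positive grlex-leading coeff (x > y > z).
x + 2*y - 2*z + 2

(a) deg p = 1.
(b) From the axis intercepts and sections: it crosses the z-axis at the gridline z = 1; it crosses the x-axis at the gridline x = -2; one y-axis crossing is at y = -1.
(c) Putting this together gives p.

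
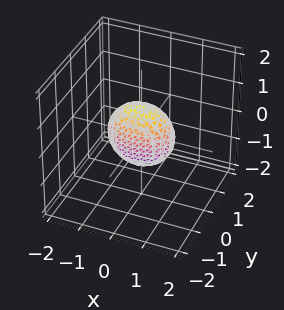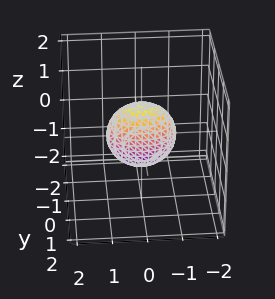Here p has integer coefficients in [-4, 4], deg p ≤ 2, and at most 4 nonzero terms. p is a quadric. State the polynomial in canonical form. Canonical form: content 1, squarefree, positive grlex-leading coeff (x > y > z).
deg p = 2. A closed, bounded, convex surface; a quadric.
Symmetries: it's symmetric under x → −x, forcing even powers of x; it's symmetric under z → −z, forcing even powers of z; the y ↦ −y reflection is a symmetry, so y appears only in even powers.
Reading off the gridlines: the z-axis gridline crossings are at z ∈ {-1, 1}; the x-axis gridline crossings are at x ∈ {-1, 1}.
Putting this together gives p.

x^2 + 2*y^2 + z^2 - 1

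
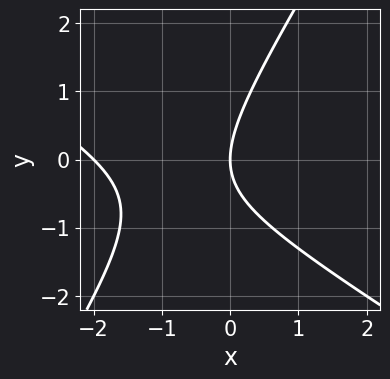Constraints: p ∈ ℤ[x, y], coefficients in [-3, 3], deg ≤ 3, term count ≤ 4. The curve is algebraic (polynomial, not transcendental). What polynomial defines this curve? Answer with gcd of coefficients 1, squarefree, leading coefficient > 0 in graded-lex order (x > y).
x^2 + x*y - y^2 + 2*x

(a) deg p = 2. No degree-1 curve has this shape.
(b) Reading off the gridlines: the x-axis gridline crossings are at x ∈ {-2, 0}; it meets the y-axis at y = 0 (among the integer gridlines).
(c) Putting this together gives p.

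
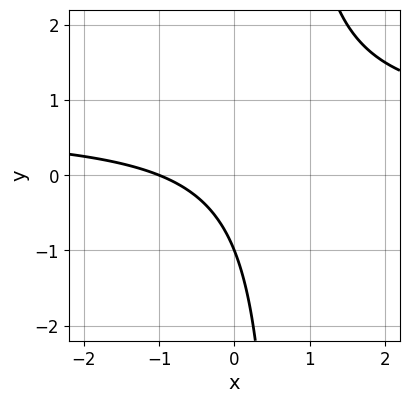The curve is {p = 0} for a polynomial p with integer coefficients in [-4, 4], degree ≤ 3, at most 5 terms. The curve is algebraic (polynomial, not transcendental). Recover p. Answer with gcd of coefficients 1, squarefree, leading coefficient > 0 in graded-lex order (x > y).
3*x*y - 2*x - 2*y - 2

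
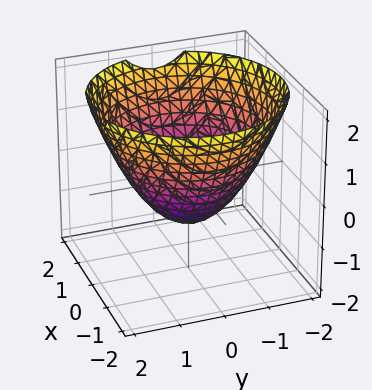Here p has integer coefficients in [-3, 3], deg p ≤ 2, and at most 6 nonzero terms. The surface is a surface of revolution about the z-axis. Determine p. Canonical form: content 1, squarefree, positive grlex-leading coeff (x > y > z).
(a) deg p = 2. The shape is more complex than any degree-1 surface.
(b) Symmetry: every cross-section ⟂ z is a circle, so x, y appear only via x² + y².
(c) Reading off the gridlines: a circular section at z = 0 has radius between 1 and 2; it meets the z-axis at z = -1 (among the integer gridlines).
(d) Together with the visible shape, these determine p as stated.

2*x^2 + 2*y^2 - 3*z - 3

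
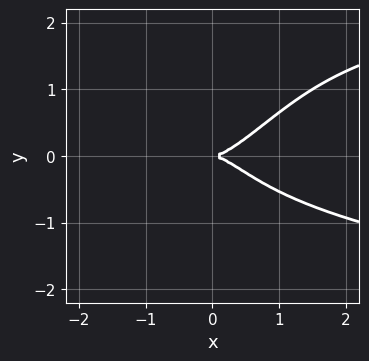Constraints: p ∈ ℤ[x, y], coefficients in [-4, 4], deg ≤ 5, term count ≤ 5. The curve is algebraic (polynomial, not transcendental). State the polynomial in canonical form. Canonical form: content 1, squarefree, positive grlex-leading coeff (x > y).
(a) Degree: a generic line meets the curve in up to 4 points, so deg p = 4.
(b) Checking where it meets the axes: it meets the x-axis at x = 0 (among the integer gridlines); it meets the y-axis at y = 0 (among the integer gridlines).
(c) Fitting integer coefficients to these (and the overall shape) gives p.

3*x^2*y^2 - 2*x*y^3 - 2*x^3 + 3*y^2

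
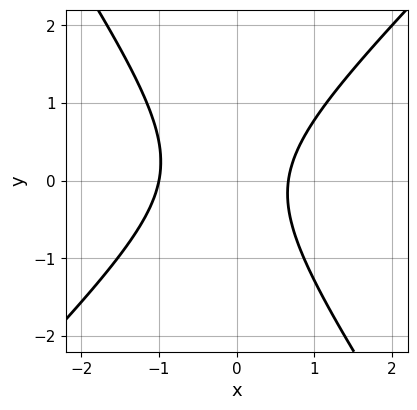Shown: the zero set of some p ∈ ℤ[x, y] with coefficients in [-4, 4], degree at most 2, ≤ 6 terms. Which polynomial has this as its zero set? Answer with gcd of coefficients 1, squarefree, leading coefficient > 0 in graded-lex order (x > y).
3*x^2 - x*y - 2*y^2 + x - 2

1. Degree: no degree-1 curve has this shape, so deg p = 2.
2. Checking where it meets the axes: it misses every integer gridline on the y-axis; one x-axis crossing is at x = -1.
3. Together with the visible shape, these determine p as stated.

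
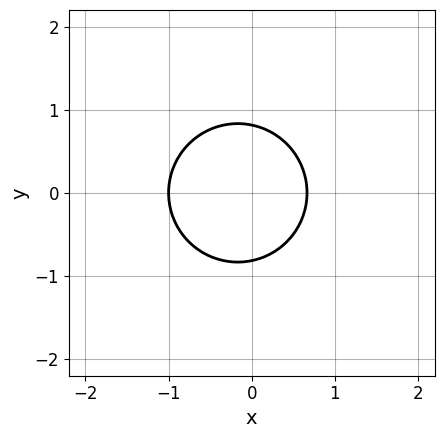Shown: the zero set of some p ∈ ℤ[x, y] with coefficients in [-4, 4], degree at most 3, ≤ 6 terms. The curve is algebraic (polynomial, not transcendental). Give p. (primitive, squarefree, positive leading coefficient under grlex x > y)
(a) deg p = 2. No degree-1 curve has this shape.
(b) Symmetries: mirror symmetry y ↦ −y ⇒ only even powers of y.
(c) Checking where it meets the axes: it meets the x-axis at x = -1 (among the integer gridlines).
(d) Assembling these constraints gives the stated polynomial.

3*x^2 + 3*y^2 + x - 2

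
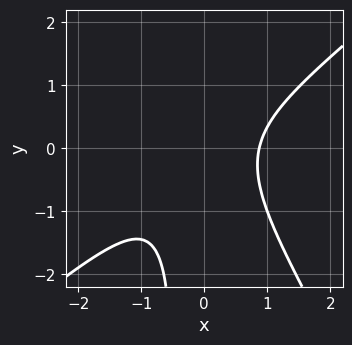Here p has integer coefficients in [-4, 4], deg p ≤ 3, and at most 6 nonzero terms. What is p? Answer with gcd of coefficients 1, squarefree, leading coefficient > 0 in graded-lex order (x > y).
3*x^3 - 2*x^2*y - 2*x*y^2 - y^2 - 2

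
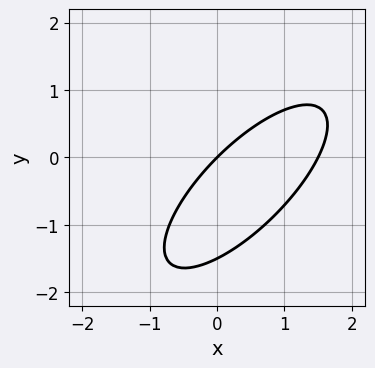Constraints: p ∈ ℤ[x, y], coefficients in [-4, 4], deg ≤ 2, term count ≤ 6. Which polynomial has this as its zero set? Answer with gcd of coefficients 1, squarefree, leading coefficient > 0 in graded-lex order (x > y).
First, deg p = 2. A generic line meets the curve in up to 2 points.
Next, checking where it meets the axes: it crosses the y-axis at the gridline y = 0; it crosses the x-axis at the gridline x = 0.
Finally, solving for integer coefficients yields p as stated.

2*x^2 - 3*x*y + 2*y^2 - 3*x + 3*y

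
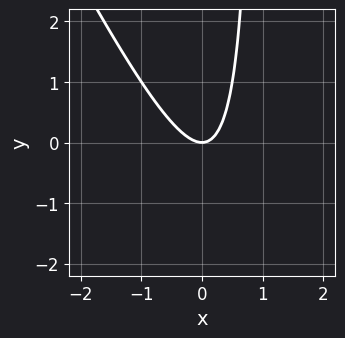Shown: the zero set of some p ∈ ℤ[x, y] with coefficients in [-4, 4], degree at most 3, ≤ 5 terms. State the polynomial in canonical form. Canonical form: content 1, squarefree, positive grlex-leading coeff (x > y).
2*x^2 + x*y - y

deg p = 2. No degree-1 curve has this shape.
From the axis intercepts and sections: it crosses the x-axis at the gridline x = 0; one y-axis crossing is at y = 0.
Putting this together gives p.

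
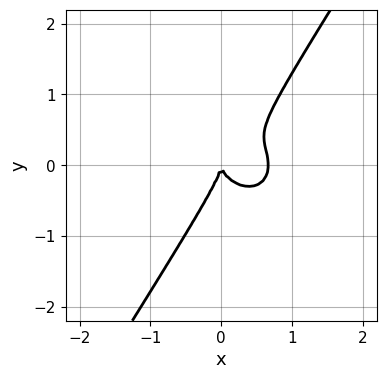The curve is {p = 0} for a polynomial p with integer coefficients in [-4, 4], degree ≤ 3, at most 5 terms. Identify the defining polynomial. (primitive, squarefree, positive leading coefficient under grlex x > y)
(a) deg p = 3.
(b) Reading off the gridlines: one x-axis crossing is at x = 0; one y-axis crossing is at y = 0.
(c) The integer polynomial consistent with all of this is the stated p.

3*x^3 + 2*x*y^2 - 2*y^3 - 2*x^2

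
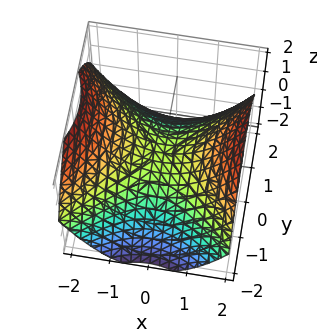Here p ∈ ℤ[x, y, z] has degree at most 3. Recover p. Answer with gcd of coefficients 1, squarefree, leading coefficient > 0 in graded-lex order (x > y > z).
x^2 - y^2 - 2*z

(a) deg p = 2. A saddle surface; a quadric.
(b) Symmetries: mirror symmetry y ↦ −y ⇒ only even powers of y; it's symmetric under x → −x, forcing even powers of x.
(c) From the visible intercepts: it crosses the x-axis at the gridline x = 0; one y-axis crossing is at y = 0; it crosses the z-axis at the gridline z = 0.
(d) Together with the visible shape, these determine p as stated.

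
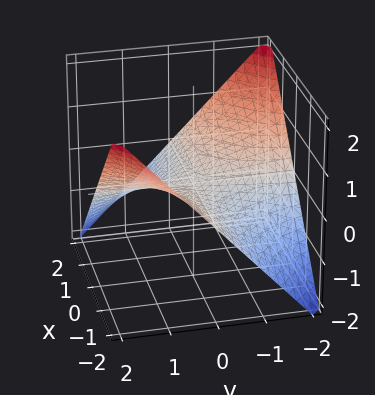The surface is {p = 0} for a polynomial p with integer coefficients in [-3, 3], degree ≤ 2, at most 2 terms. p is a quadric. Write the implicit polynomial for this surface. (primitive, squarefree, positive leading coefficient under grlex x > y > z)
1. deg p = 2.
2. Observable constraints: it meets the z-axis at z = 0 (among the integer gridlines); every point of the y-axis in the box is on the surface; every point of the x-axis in the box is on the surface.
3. These observations pin down the coefficients.

x*y + 2*z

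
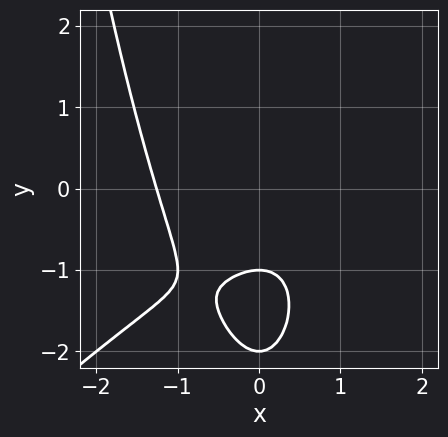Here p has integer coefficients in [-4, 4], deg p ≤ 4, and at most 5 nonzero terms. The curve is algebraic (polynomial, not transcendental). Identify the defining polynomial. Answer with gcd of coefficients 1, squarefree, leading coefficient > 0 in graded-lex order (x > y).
x^3 - x^2*y + y^2 + 3*y + 2

Degree: a generic line meets the curve in up to 3 points, so deg p = 3.
Against the integer gridlines: the y-axis gridline crossings are at y ∈ {-2, -1}.
Assembling these constraints gives the stated polynomial.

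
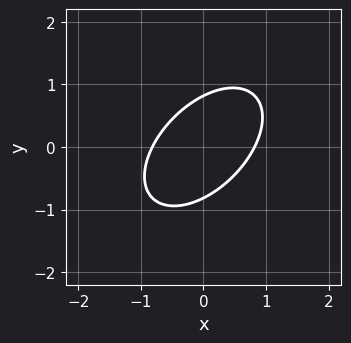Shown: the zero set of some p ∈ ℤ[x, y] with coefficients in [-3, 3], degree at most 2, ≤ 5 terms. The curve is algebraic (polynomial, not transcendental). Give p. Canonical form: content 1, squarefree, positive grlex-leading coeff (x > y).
3*x^2 - 3*x*y + 3*y^2 - 2

1. The degree is 2 — the shape is more complex than any degree-1 curve.
2. Putting this together gives p.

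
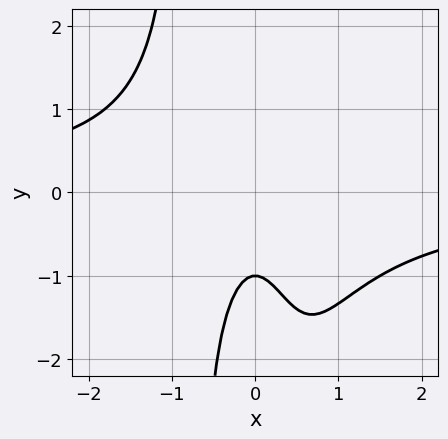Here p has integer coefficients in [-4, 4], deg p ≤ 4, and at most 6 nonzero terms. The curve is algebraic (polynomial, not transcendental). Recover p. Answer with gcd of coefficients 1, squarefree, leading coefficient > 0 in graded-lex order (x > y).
2*x^3*y + 3*x^2 + y + 1

1. The degree is 4 — a generic line meets the curve in up to 4 points.
2. Reading off the gridlines: it crosses the y-axis at the gridline y = -1; the curve avoids every integer x-axis point in the box.
3. Together with the visible shape, these determine p as stated.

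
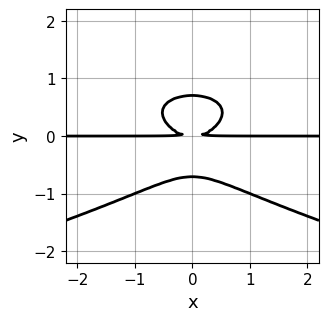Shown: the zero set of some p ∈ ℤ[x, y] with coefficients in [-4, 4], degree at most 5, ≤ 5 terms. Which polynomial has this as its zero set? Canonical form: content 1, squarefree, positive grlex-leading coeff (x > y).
2*y^4 + x^2*y - y^2

Degree: a generic line meets the curve in up to 4 points, so deg p = 4.
Symmetries: the x ↦ −x reflection is a symmetry, so x appears only in even powers.
From the axis intercepts and sections: the visible x-axis segment lies entirely on the curve.
These observations pin down the coefficients.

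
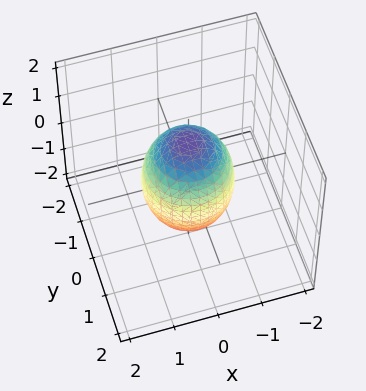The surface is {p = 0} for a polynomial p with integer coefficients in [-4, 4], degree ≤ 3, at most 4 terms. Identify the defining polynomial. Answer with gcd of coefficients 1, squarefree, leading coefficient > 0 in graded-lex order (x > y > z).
First, deg p = 2. A generic line meets the surface in up to 2 points.
Then, symmetries: rotational symmetry about the z-axis ⇒ p depends on x, y only through x² + y².
Then, from the axis intercepts and sections: the x-axis gridline crossings are at x ∈ {-1, 1}; a circular section at z = 1 has radius between 0 and 1; among the integer gridlines, it crosses the y-axis at y ∈ {-1, 1}.
Finally, matching integer coefficients to the picture gives p.

2*x^2 + 2*y^2 + z^2 - 2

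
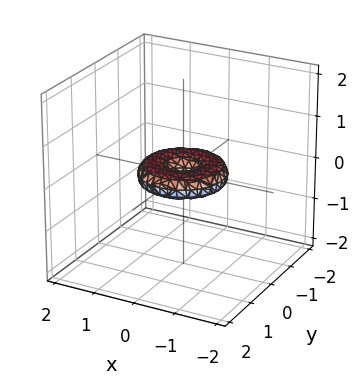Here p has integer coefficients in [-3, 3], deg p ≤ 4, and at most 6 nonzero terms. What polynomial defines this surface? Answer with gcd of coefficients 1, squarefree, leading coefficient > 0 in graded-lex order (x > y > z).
deg p = 4.
Symmetry: the surface is invariant under rotation about z: p = q(x² + y², z).
Against the integer gridlines: one z-axis crossing is at z = 0; the y-axis gridline crossings are at y ∈ {-1, 0, 1}; among the integer gridlines, it crosses the x-axis at x ∈ {-1, 0, 1}.
Putting this together gives p.

x^4 + 2*x^2*y^2 + y^4 - x^2 - y^2 + 3*z^2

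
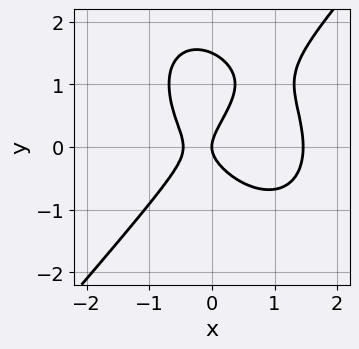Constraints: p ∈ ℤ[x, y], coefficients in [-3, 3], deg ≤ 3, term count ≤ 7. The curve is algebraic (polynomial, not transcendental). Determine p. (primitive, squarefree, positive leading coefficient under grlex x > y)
3*x^3 - 2*y^3 - 3*x^2 + 3*y^2 - 2*x

First, the degree is 3 — no degree-2 curve has this shape.
Next, observable constraints: it meets the y-axis at y = 0 (among the integer gridlines); it crosses the x-axis at the gridline x = 0.
Finally, assembling these constraints gives the stated polynomial.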